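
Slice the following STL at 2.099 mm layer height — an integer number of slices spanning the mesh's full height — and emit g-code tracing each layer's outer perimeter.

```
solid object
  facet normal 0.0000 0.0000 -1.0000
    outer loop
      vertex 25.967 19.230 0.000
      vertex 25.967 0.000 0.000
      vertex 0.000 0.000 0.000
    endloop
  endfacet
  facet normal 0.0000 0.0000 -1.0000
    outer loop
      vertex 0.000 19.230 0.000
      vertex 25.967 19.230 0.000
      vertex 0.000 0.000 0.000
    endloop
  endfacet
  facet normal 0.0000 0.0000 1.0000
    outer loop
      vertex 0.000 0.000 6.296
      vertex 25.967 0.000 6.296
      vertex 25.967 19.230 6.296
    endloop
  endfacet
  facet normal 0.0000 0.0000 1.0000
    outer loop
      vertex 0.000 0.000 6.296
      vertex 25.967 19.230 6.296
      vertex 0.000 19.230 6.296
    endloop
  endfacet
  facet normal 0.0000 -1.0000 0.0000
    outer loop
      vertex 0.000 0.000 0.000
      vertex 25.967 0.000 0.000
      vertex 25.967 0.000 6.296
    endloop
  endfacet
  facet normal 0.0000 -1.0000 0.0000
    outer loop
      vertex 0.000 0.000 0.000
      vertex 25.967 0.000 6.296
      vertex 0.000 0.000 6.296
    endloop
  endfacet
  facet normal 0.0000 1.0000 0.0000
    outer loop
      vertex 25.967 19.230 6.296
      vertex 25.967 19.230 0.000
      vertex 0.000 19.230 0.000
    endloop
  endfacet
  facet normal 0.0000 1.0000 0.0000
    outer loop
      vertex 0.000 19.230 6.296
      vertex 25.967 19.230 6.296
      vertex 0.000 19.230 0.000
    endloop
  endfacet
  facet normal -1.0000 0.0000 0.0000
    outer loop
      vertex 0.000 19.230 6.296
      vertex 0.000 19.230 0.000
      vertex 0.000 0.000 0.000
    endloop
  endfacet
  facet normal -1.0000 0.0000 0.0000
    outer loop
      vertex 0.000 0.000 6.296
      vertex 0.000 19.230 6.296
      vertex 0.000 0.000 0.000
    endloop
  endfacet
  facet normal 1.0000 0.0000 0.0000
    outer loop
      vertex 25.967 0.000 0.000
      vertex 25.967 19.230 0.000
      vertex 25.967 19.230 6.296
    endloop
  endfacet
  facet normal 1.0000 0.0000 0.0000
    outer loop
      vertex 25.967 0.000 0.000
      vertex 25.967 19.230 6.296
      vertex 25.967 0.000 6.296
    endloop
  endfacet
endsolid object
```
; perimeter-only toolpath
G21 ; units = mm
G90 ; absolute positioning
G28 ; home
; layer 1
G0 Z2.099
G0 X0.000 Y0.000
G1 X25.967 Y0.000
G1 X25.967 Y19.230
G1 X0.000 Y19.230
G1 X0.000 Y0.000
; layer 2
G0 Z4.197
G0 X0.000 Y0.000
G1 X25.967 Y0.000
G1 X25.967 Y19.230
G1 X0.000 Y19.230
G1 X0.000 Y0.000
; layer 3
G0 Z6.296
G0 X0.000 Y0.000
G1 X25.967 Y0.000
G1 X25.967 Y19.230
G1 X0.000 Y19.230
G1 X0.000 Y0.000
M2 ; end

The solid is a rectangular box, roughly 26 × 19.2 mm footprint and 6.3 mm tall. Slicing at Δz = 2.099 mm — 3 equal slices spanning the solid's height, so layer i sits at z = i·h/3 — gives 3 non-empty perimeters. Each is a 4-segment closed polygon; G0 lifts to the layer z and rapids to the start vertex, then G1 traces the edges.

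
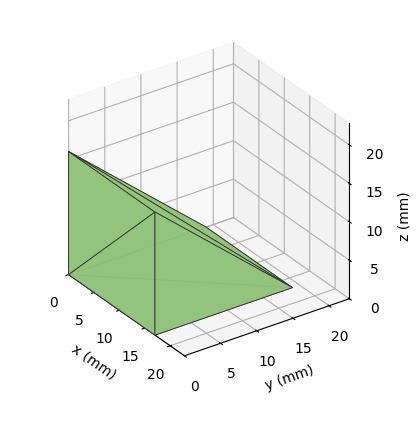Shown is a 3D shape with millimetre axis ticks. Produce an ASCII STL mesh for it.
Reading the render: the shape is a wedge (ramp): 17 × 19 mm base, rising to 16 mm along the y=0 edge and sloping linearly to z=0 at y=19 (dimensions read to the nearest mm from the axis ticks). For the STL, each face is triangulated and given an outward normal.

solid part
  facet normal 0.0000 0.0000 -1.0000
    outer loop
      vertex 17.0 19.0 0.0
      vertex 17.0 0.0 0.0
      vertex 0.0 0.0 0.0
    endloop
  endfacet
  facet normal 0.0000 0.0000 -1.0000
    outer loop
      vertex 0.0 19.0 0.0
      vertex 17.0 19.0 0.0
      vertex 0.0 0.0 0.0
    endloop
  endfacet
  facet normal 0.0000 -1.0000 0.0000
    outer loop
      vertex 0.0 0.0 0.0
      vertex 17.0 0.0 0.0
      vertex 17.0 0.0 16.0
    endloop
  endfacet
  facet normal 0.0000 -1.0000 0.0000
    outer loop
      vertex 0.0 0.0 0.0
      vertex 17.0 0.0 16.0
      vertex 0.0 0.0 16.0
    endloop
  endfacet
  facet normal 0.0000 0.6441 0.7649
    outer loop
      vertex 0.0 0.0 16.0
      vertex 17.0 0.0 16.0
      vertex 17.0 19.0 0.0
    endloop
  endfacet
  facet normal 0.0000 0.6441 0.7649
    outer loop
      vertex 0.0 0.0 16.0
      vertex 17.0 19.0 0.0
      vertex 0.0 19.0 0.0
    endloop
  endfacet
  facet normal -1.0000 0.0000 0.0000
    outer loop
      vertex 0.0 0.0 16.0
      vertex 0.0 19.0 0.0
      vertex 0.0 0.0 0.0
    endloop
  endfacet
  facet normal 1.0000 0.0000 0.0000
    outer loop
      vertex 17.0 0.0 0.0
      vertex 17.0 19.0 0.0
      vertex 17.0 0.0 16.0
    endloop
  endfacet
endsolid part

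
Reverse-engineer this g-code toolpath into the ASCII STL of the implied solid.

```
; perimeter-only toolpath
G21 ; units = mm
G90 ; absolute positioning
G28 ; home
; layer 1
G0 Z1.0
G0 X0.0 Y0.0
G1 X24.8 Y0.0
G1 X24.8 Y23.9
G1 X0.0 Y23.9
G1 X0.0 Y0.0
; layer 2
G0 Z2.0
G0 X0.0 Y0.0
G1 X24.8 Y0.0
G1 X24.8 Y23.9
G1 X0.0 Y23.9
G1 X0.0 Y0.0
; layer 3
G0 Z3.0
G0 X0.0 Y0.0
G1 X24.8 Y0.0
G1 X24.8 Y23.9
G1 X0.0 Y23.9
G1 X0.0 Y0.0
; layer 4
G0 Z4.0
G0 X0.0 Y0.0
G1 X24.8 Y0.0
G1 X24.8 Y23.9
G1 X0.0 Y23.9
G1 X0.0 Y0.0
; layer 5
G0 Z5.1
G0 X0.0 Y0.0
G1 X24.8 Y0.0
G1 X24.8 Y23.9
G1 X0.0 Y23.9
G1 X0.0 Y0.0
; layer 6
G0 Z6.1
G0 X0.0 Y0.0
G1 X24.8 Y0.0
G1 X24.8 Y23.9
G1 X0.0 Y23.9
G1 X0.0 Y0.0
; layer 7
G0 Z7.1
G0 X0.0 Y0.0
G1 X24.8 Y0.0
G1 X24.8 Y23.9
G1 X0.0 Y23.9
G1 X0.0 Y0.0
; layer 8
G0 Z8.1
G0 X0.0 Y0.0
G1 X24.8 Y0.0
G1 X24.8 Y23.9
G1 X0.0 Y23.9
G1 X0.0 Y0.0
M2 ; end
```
solid part
  facet normal 0.0000 0.0000 -1.0000
    outer loop
      vertex 24.8 23.9 0.0
      vertex 24.8 0.0 0.0
      vertex 0.0 0.0 0.0
    endloop
  endfacet
  facet normal 0.0000 0.0000 -1.0000
    outer loop
      vertex 0.0 23.9 0.0
      vertex 24.8 23.9 0.0
      vertex 0.0 0.0 0.0
    endloop
  endfacet
  facet normal 0.0000 0.0000 1.0000
    outer loop
      vertex 0.0 0.0 8.1
      vertex 24.8 0.0 8.1
      vertex 24.8 23.9 8.1
    endloop
  endfacet
  facet normal 0.0000 0.0000 1.0000
    outer loop
      vertex 0.0 0.0 8.1
      vertex 24.8 23.9 8.1
      vertex 0.0 23.9 8.1
    endloop
  endfacet
  facet normal 0.0000 -1.0000 0.0000
    outer loop
      vertex 0.0 0.0 0.0
      vertex 24.8 0.0 0.0
      vertex 24.8 0.0 8.1
    endloop
  endfacet
  facet normal 0.0000 -1.0000 0.0000
    outer loop
      vertex 0.0 0.0 0.0
      vertex 24.8 0.0 8.1
      vertex 0.0 0.0 8.1
    endloop
  endfacet
  facet normal 0.0000 1.0000 0.0000
    outer loop
      vertex 24.8 23.9 8.1
      vertex 24.8 23.9 0.0
      vertex 0.0 23.9 0.0
    endloop
  endfacet
  facet normal 0.0000 1.0000 0.0000
    outer loop
      vertex 0.0 23.9 8.1
      vertex 24.8 23.9 8.1
      vertex 0.0 23.9 0.0
    endloop
  endfacet
  facet normal -1.0000 0.0000 0.0000
    outer loop
      vertex 0.0 23.9 8.1
      vertex 0.0 23.9 0.0
      vertex 0.0 0.0 0.0
    endloop
  endfacet
  facet normal -1.0000 0.0000 0.0000
    outer loop
      vertex 0.0 0.0 8.1
      vertex 0.0 23.9 8.1
      vertex 0.0 0.0 0.0
    endloop
  endfacet
  facet normal 1.0000 0.0000 0.0000
    outer loop
      vertex 24.8 0.0 0.0
      vertex 24.8 23.9 0.0
      vertex 24.8 23.9 8.1
    endloop
  endfacet
  facet normal 1.0000 0.0000 0.0000
    outer loop
      vertex 24.8 0.0 0.0
      vertex 24.8 23.9 8.1
      vertex 24.8 0.0 8.1
    endloop
  endfacet
endsolid part

The G0 Z moves step by Δz≈1.0 mm. Every layer's G1 loop is the same polygon, so the solid is a straight extrusion of it from z=0 to z≈8.1. Closing with flat bottom and top caps and triangulating gives 12 facets — a rectangular box, roughly 24.8 × 23.9 mm footprint and 8.1 mm tall.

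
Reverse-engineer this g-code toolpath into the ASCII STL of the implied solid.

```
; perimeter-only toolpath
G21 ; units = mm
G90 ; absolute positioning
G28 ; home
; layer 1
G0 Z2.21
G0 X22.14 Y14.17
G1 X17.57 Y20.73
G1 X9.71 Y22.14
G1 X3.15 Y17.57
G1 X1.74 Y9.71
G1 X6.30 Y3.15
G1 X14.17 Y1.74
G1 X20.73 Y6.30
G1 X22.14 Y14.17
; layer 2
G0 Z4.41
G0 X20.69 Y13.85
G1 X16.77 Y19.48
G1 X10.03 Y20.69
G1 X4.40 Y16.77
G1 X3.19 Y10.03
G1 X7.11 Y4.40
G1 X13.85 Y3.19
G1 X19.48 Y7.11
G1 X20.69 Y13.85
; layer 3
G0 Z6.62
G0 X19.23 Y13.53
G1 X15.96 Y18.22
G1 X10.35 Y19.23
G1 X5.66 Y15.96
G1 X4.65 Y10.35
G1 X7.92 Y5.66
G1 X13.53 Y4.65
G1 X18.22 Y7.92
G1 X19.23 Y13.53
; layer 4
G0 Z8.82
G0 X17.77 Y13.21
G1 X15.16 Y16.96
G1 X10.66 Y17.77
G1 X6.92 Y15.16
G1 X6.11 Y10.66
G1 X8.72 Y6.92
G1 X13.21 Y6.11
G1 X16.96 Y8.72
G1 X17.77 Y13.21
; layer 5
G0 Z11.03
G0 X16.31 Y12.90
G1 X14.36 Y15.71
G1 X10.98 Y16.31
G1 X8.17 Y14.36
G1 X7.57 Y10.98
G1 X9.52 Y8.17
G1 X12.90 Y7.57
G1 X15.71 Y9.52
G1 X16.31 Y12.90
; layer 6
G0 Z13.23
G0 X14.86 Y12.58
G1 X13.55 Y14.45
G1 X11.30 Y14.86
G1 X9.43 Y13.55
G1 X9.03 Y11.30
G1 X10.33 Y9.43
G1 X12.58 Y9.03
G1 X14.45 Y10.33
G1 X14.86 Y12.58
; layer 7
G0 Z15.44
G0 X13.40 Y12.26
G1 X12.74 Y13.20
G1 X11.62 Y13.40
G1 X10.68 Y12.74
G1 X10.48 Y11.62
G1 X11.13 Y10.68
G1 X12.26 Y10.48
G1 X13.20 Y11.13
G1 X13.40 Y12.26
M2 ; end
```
solid part
  facet normal 0.0000 0.0000 -1.0000
    outer loop
      vertex 9.39 23.60 0.00
      vertex 18.38 21.99 0.00
      vertex 23.60 14.49 0.00
    endloop
  endfacet
  facet normal 0.0000 0.0000 -1.0000
    outer loop
      vertex 1.89 18.38 0.00
      vertex 9.39 23.60 0.00
      vertex 23.60 14.49 0.00
    endloop
  endfacet
  facet normal 0.0000 0.0000 -1.0000
    outer loop
      vertex 0.28 9.39 0.00
      vertex 1.89 18.38 0.00
      vertex 23.60 14.49 0.00
    endloop
  endfacet
  facet normal 0.0000 0.0000 -1.0000
    outer loop
      vertex 5.50 1.89 0.00
      vertex 0.28 9.39 0.00
      vertex 23.60 14.49 0.00
    endloop
  endfacet
  facet normal 0.0000 0.0000 -1.0000
    outer loop
      vertex 14.49 0.28 0.00
      vertex 5.50 1.89 0.00
      vertex 23.60 14.49 0.00
    endloop
  endfacet
  facet normal 0.0000 0.0000 -1.0000
    outer loop
      vertex 21.99 5.50 0.00
      vertex 14.49 0.28 0.00
      vertex 23.60 14.49 0.00
    endloop
  endfacet
  facet normal 0.6960 0.4844 0.5301
    outer loop
      vertex 23.60 14.49 0.00
      vertex 18.38 21.99 0.00
      vertex 11.94 11.94 17.64
    endloop
  endfacet
  facet normal 0.1495 0.8347 0.5301
    outer loop
      vertex 18.38 21.99 0.00
      vertex 9.39 23.60 0.00
      vertex 11.94 11.94 17.64
    endloop
  endfacet
  facet normal -0.4844 0.6960 0.5301
    outer loop
      vertex 9.39 23.60 0.00
      vertex 1.89 18.38 0.00
      vertex 11.94 11.94 17.64
    endloop
  endfacet
  facet normal -0.8347 0.1495 0.5301
    outer loop
      vertex 1.89 18.38 0.00
      vertex 0.28 9.39 0.00
      vertex 11.94 11.94 17.64
    endloop
  endfacet
  facet normal -0.6960 -0.4844 0.5301
    outer loop
      vertex 0.28 9.39 0.00
      vertex 5.50 1.89 0.00
      vertex 11.94 11.94 17.64
    endloop
  endfacet
  facet normal -0.1495 -0.8347 0.5301
    outer loop
      vertex 5.50 1.89 0.00
      vertex 14.49 0.28 0.00
      vertex 11.94 11.94 17.64
    endloop
  endfacet
  facet normal 0.4844 -0.6960 0.5301
    outer loop
      vertex 14.49 0.28 0.00
      vertex 21.99 5.50 0.00
      vertex 11.94 11.94 17.64
    endloop
  endfacet
  facet normal 0.8347 -0.1495 0.5301
    outer loop
      vertex 21.99 5.50 0.00
      vertex 23.60 14.49 0.00
      vertex 11.94 11.94 17.64
    endloop
  endfacet
endsolid part

The G0 Z moves step by Δz≈2.21 mm. The G1 loops shrink linearly with z, so the solid tapers from its base footprint up to z≈17.6. Closing with a flat bottom cap and the tapered top and triangulating gives 14 facets — a regular 8-sided pyramid, base circumscribed radius ≈ 11.9 mm, apex at z ≈ 17.6 mm.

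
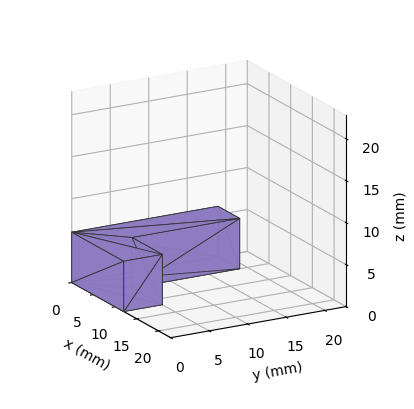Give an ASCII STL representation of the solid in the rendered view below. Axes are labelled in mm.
Reading the render: the shape is an L-shaped prism: outer 12 × 19 mm, arm thicknesses ≈ 5 mm (horizontal) and 5 mm (vertical), extruded 6 mm in z (dimensions read to the nearest mm from the axis ticks). For the STL, each face is triangulated and given an outward normal.

solid part
  facet normal 0.0000 0.0000 -1.0000
    outer loop
      vertex 12.0 5.0 0.0
      vertex 12.0 0.0 0.0
      vertex 0.0 0.0 0.0
    endloop
  endfacet
  facet normal 0.0000 0.0000 -1.0000
    outer loop
      vertex 5.0 5.0 0.0
      vertex 12.0 5.0 0.0
      vertex 0.0 0.0 0.0
    endloop
  endfacet
  facet normal 0.0000 0.0000 -1.0000
    outer loop
      vertex 5.0 19.0 0.0
      vertex 5.0 5.0 0.0
      vertex 0.0 0.0 0.0
    endloop
  endfacet
  facet normal 0.0000 0.0000 -1.0000
    outer loop
      vertex 0.0 19.0 0.0
      vertex 5.0 19.0 0.0
      vertex 0.0 0.0 0.0
    endloop
  endfacet
  facet normal 0.0000 0.0000 1.0000
    outer loop
      vertex 0.0 0.0 6.0
      vertex 12.0 0.0 6.0
      vertex 12.0 5.0 6.0
    endloop
  endfacet
  facet normal 0.0000 0.0000 1.0000
    outer loop
      vertex 0.0 0.0 6.0
      vertex 12.0 5.0 6.0
      vertex 5.0 5.0 6.0
    endloop
  endfacet
  facet normal 0.0000 0.0000 1.0000
    outer loop
      vertex 0.0 0.0 6.0
      vertex 5.0 5.0 6.0
      vertex 5.0 19.0 6.0
    endloop
  endfacet
  facet normal 0.0000 0.0000 1.0000
    outer loop
      vertex 0.0 0.0 6.0
      vertex 5.0 19.0 6.0
      vertex 0.0 19.0 6.0
    endloop
  endfacet
  facet normal 0.0000 -1.0000 0.0000
    outer loop
      vertex 0.0 0.0 0.0
      vertex 12.0 0.0 0.0
      vertex 12.0 0.0 6.0
    endloop
  endfacet
  facet normal 0.0000 -1.0000 0.0000
    outer loop
      vertex 0.0 0.0 0.0
      vertex 12.0 0.0 6.0
      vertex 0.0 0.0 6.0
    endloop
  endfacet
  facet normal 1.0000 0.0000 0.0000
    outer loop
      vertex 12.0 0.0 0.0
      vertex 12.0 5.0 0.0
      vertex 12.0 5.0 6.0
    endloop
  endfacet
  facet normal 1.0000 0.0000 0.0000
    outer loop
      vertex 12.0 0.0 0.0
      vertex 12.0 5.0 6.0
      vertex 12.0 0.0 6.0
    endloop
  endfacet
  facet normal 0.0000 1.0000 0.0000
    outer loop
      vertex 12.0 5.0 0.0
      vertex 5.0 5.0 0.0
      vertex 5.0 5.0 6.0
    endloop
  endfacet
  facet normal 0.0000 1.0000 0.0000
    outer loop
      vertex 12.0 5.0 0.0
      vertex 5.0 5.0 6.0
      vertex 12.0 5.0 6.0
    endloop
  endfacet
  facet normal 1.0000 0.0000 0.0000
    outer loop
      vertex 5.0 5.0 0.0
      vertex 5.0 19.0 0.0
      vertex 5.0 19.0 6.0
    endloop
  endfacet
  facet normal 1.0000 0.0000 0.0000
    outer loop
      vertex 5.0 5.0 0.0
      vertex 5.0 19.0 6.0
      vertex 5.0 5.0 6.0
    endloop
  endfacet
  facet normal 0.0000 1.0000 0.0000
    outer loop
      vertex 5.0 19.0 0.0
      vertex 0.0 19.0 0.0
      vertex 0.0 19.0 6.0
    endloop
  endfacet
  facet normal 0.0000 1.0000 0.0000
    outer loop
      vertex 5.0 19.0 0.0
      vertex 0.0 19.0 6.0
      vertex 5.0 19.0 6.0
    endloop
  endfacet
  facet normal -1.0000 0.0000 0.0000
    outer loop
      vertex 0.0 19.0 0.0
      vertex 0.0 0.0 0.0
      vertex 0.0 0.0 6.0
    endloop
  endfacet
  facet normal -1.0000 0.0000 0.0000
    outer loop
      vertex 0.0 19.0 0.0
      vertex 0.0 0.0 6.0
      vertex 0.0 19.0 6.0
    endloop
  endfacet
endsolid part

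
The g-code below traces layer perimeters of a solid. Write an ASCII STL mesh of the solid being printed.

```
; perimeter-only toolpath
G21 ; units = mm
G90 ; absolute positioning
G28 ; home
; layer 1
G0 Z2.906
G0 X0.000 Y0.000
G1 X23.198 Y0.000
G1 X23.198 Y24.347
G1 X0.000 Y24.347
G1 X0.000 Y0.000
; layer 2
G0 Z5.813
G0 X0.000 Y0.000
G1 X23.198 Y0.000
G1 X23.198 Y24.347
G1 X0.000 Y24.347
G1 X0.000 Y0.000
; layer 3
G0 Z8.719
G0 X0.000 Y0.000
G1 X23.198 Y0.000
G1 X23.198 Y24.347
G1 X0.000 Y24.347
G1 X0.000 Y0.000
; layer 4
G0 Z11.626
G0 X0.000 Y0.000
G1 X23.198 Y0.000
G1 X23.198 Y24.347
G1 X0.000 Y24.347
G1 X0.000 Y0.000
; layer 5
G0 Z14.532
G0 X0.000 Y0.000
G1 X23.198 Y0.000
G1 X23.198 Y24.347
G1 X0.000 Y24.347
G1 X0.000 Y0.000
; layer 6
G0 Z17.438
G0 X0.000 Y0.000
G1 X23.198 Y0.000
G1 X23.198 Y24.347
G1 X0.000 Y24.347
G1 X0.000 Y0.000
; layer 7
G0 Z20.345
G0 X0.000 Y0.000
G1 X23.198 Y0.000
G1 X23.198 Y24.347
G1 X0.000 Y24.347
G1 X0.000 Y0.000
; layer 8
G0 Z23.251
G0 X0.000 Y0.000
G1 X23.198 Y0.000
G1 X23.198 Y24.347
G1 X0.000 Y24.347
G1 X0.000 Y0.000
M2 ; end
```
solid part
  facet normal 0.0000 0.0000 -1.0000
    outer loop
      vertex 23.198 24.347 0.000
      vertex 23.198 0.000 0.000
      vertex 0.000 0.000 0.000
    endloop
  endfacet
  facet normal 0.0000 0.0000 -1.0000
    outer loop
      vertex 0.000 24.347 0.000
      vertex 23.198 24.347 0.000
      vertex 0.000 0.000 0.000
    endloop
  endfacet
  facet normal 0.0000 0.0000 1.0000
    outer loop
      vertex 0.000 0.000 23.251
      vertex 23.198 0.000 23.251
      vertex 23.198 24.347 23.251
    endloop
  endfacet
  facet normal 0.0000 0.0000 1.0000
    outer loop
      vertex 0.000 0.000 23.251
      vertex 23.198 24.347 23.251
      vertex 0.000 24.347 23.251
    endloop
  endfacet
  facet normal 0.0000 -1.0000 0.0000
    outer loop
      vertex 0.000 0.000 0.000
      vertex 23.198 0.000 0.000
      vertex 23.198 0.000 23.251
    endloop
  endfacet
  facet normal 0.0000 -1.0000 0.0000
    outer loop
      vertex 0.000 0.000 0.000
      vertex 23.198 0.000 23.251
      vertex 0.000 0.000 23.251
    endloop
  endfacet
  facet normal 0.0000 1.0000 0.0000
    outer loop
      vertex 23.198 24.347 23.251
      vertex 23.198 24.347 0.000
      vertex 0.000 24.347 0.000
    endloop
  endfacet
  facet normal 0.0000 1.0000 0.0000
    outer loop
      vertex 0.000 24.347 23.251
      vertex 23.198 24.347 23.251
      vertex 0.000 24.347 0.000
    endloop
  endfacet
  facet normal -1.0000 0.0000 0.0000
    outer loop
      vertex 0.000 24.347 23.251
      vertex 0.000 24.347 0.000
      vertex 0.000 0.000 0.000
    endloop
  endfacet
  facet normal -1.0000 0.0000 0.0000
    outer loop
      vertex 0.000 0.000 23.251
      vertex 0.000 24.347 23.251
      vertex 0.000 0.000 0.000
    endloop
  endfacet
  facet normal 1.0000 0.0000 0.0000
    outer loop
      vertex 23.198 0.000 0.000
      vertex 23.198 24.347 0.000
      vertex 23.198 24.347 23.251
    endloop
  endfacet
  facet normal 1.0000 0.0000 0.0000
    outer loop
      vertex 23.198 0.000 0.000
      vertex 23.198 24.347 23.251
      vertex 23.198 0.000 23.251
    endloop
  endfacet
endsolid part

The G0 Z moves step by Δz≈2.906 mm. Every layer's G1 loop is the same polygon, so the solid is a straight extrusion of it from z=0 to z≈23.3. Closing with flat bottom and top caps and triangulating gives 12 facets — a rectangular box, roughly 23.2 × 24.3 mm footprint and 23.3 mm tall.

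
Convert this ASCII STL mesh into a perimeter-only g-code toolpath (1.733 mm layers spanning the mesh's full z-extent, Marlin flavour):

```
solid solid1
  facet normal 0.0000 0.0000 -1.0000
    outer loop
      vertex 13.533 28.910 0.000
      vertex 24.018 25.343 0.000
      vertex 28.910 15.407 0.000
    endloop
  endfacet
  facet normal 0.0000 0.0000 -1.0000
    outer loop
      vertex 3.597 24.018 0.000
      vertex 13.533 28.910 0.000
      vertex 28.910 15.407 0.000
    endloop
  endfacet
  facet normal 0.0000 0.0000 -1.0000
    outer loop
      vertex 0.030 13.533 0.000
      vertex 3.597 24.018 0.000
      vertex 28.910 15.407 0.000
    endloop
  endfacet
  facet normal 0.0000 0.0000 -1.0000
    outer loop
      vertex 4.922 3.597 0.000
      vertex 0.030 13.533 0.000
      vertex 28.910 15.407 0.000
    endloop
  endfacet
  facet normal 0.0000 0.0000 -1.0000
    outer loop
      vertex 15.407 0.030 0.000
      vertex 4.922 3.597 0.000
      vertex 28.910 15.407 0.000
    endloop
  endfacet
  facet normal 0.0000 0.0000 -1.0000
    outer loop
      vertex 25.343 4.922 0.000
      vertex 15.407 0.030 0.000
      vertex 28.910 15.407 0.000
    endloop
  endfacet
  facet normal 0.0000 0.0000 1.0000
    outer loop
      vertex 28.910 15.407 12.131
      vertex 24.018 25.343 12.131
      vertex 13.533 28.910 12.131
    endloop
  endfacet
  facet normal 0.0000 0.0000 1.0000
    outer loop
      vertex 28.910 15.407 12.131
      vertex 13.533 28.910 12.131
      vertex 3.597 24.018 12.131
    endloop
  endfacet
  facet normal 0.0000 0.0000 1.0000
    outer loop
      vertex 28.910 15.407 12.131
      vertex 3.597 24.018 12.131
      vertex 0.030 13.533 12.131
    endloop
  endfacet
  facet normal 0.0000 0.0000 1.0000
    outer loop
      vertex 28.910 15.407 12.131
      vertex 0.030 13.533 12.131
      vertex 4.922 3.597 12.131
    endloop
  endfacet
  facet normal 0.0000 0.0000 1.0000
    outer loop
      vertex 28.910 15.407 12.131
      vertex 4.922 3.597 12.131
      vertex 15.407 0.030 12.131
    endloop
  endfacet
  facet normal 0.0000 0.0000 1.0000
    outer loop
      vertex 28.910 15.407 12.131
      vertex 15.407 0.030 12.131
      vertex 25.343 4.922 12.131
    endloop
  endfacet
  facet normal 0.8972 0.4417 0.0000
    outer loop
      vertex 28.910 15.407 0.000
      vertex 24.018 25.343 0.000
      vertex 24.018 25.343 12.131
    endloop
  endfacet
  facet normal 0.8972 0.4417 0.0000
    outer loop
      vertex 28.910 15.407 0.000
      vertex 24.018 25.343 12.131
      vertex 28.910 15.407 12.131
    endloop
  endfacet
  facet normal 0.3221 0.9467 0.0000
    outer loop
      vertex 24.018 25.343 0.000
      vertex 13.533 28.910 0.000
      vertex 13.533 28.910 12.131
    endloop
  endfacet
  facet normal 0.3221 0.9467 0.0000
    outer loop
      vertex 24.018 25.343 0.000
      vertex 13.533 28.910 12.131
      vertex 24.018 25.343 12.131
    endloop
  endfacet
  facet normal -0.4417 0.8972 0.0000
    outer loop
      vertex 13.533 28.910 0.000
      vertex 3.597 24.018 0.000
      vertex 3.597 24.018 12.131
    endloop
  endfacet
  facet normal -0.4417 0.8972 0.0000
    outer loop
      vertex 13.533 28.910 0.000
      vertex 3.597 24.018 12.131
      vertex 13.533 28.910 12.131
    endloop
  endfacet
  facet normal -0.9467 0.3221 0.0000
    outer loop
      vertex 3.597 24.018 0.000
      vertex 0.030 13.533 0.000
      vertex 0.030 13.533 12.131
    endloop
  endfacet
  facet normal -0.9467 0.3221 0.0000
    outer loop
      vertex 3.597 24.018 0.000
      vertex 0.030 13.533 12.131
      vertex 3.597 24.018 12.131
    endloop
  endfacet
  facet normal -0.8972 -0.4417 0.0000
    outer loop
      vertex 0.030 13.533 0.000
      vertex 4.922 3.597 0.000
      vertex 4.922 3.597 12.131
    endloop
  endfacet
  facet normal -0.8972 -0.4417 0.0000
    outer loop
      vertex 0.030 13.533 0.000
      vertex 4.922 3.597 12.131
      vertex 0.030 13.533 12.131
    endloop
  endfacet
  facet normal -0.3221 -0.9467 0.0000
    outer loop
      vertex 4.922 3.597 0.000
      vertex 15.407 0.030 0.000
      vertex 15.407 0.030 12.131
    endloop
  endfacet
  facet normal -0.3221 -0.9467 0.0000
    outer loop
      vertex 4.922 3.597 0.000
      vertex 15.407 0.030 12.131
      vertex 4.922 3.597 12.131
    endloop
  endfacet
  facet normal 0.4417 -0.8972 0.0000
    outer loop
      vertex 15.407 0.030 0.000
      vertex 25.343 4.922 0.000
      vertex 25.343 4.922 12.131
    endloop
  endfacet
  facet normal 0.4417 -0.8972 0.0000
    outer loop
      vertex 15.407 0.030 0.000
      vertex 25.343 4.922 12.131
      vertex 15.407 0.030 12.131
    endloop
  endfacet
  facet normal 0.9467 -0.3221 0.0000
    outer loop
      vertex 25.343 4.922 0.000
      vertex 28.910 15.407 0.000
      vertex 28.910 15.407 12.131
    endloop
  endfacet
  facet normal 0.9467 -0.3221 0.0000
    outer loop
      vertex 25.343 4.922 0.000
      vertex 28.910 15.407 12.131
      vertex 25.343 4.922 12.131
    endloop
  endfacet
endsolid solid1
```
; perimeter-only toolpath
G21 ; units = mm
G90 ; absolute positioning
G28 ; home
; layer 1
G0 Z1.733
G0 X28.910 Y15.407
G1 X24.018 Y25.343
G1 X13.533 Y28.910
G1 X3.597 Y24.018
G1 X0.030 Y13.533
G1 X4.922 Y3.597
G1 X15.407 Y0.030
G1 X25.343 Y4.922
G1 X28.910 Y15.407
; layer 2
G0 Z3.466
G0 X28.910 Y15.407
G1 X24.018 Y25.343
G1 X13.533 Y28.910
G1 X3.597 Y24.018
G1 X0.030 Y13.533
G1 X4.922 Y3.597
G1 X15.407 Y0.030
G1 X25.343 Y4.922
G1 X28.910 Y15.407
; layer 3
G0 Z5.199
G0 X28.910 Y15.407
G1 X24.018 Y25.343
G1 X13.533 Y28.910
G1 X3.597 Y24.018
G1 X0.030 Y13.533
G1 X4.922 Y3.597
G1 X15.407 Y0.030
G1 X25.343 Y4.922
G1 X28.910 Y15.407
; layer 4
G0 Z6.932
G0 X28.910 Y15.407
G1 X24.018 Y25.343
G1 X13.533 Y28.910
G1 X3.597 Y24.018
G1 X0.030 Y13.533
G1 X4.922 Y3.597
G1 X15.407 Y0.030
G1 X25.343 Y4.922
G1 X28.910 Y15.407
; layer 5
G0 Z8.665
G0 X28.910 Y15.407
G1 X24.018 Y25.343
G1 X13.533 Y28.910
G1 X3.597 Y24.018
G1 X0.030 Y13.533
G1 X4.922 Y3.597
G1 X15.407 Y0.030
G1 X25.343 Y4.922
G1 X28.910 Y15.407
; layer 6
G0 Z10.398
G0 X28.910 Y15.407
G1 X24.018 Y25.343
G1 X13.533 Y28.910
G1 X3.597 Y24.018
G1 X0.030 Y13.533
G1 X4.922 Y3.597
G1 X15.407 Y0.030
G1 X25.343 Y4.922
G1 X28.910 Y15.407
; layer 7
G0 Z12.131
G0 X28.910 Y15.407
G1 X24.018 Y25.343
G1 X13.533 Y28.910
G1 X3.597 Y24.018
G1 X0.030 Y13.533
G1 X4.922 Y3.597
G1 X15.407 Y0.030
G1 X25.343 Y4.922
G1 X28.910 Y15.407
M2 ; end

The solid is a regular 8-sided prism (a cylinder approximated with 8 flat sides), circumscribed radius ≈ 14.5 mm, height ≈ 12.1 mm. Slicing at Δz = 1.733 mm — 7 equal slices spanning the solid's height, so layer i sits at z = i·h/7 — gives 7 non-empty perimeters. Each is a 8-segment closed polygon; G0 lifts to the layer z and rapids to the start vertex, then G1 traces the edges.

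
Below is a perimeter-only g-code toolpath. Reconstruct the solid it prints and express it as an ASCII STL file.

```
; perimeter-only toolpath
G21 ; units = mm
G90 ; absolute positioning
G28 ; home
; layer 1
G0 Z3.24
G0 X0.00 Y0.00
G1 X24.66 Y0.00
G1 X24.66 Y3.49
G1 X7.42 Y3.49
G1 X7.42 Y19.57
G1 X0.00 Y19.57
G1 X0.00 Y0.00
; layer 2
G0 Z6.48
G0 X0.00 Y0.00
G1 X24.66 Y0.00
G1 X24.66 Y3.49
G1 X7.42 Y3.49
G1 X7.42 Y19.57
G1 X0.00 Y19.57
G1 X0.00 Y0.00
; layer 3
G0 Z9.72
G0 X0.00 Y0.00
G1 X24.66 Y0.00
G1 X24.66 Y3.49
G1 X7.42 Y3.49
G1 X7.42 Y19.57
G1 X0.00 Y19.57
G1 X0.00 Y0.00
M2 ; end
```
solid part
  facet normal 0.0000 0.0000 -1.0000
    outer loop
      vertex 24.66 3.49 0.00
      vertex 24.66 0.00 0.00
      vertex 0.00 0.00 0.00
    endloop
  endfacet
  facet normal 0.0000 0.0000 -1.0000
    outer loop
      vertex 7.42 3.49 0.00
      vertex 24.66 3.49 0.00
      vertex 0.00 0.00 0.00
    endloop
  endfacet
  facet normal 0.0000 0.0000 -1.0000
    outer loop
      vertex 7.42 19.57 0.00
      vertex 7.42 3.49 0.00
      vertex 0.00 0.00 0.00
    endloop
  endfacet
  facet normal 0.0000 0.0000 -1.0000
    outer loop
      vertex 0.00 19.57 0.00
      vertex 7.42 19.57 0.00
      vertex 0.00 0.00 0.00
    endloop
  endfacet
  facet normal 0.0000 0.0000 1.0000
    outer loop
      vertex 0.00 0.00 9.72
      vertex 24.66 0.00 9.72
      vertex 24.66 3.49 9.72
    endloop
  endfacet
  facet normal 0.0000 0.0000 1.0000
    outer loop
      vertex 0.00 0.00 9.72
      vertex 24.66 3.49 9.72
      vertex 7.42 3.49 9.72
    endloop
  endfacet
  facet normal 0.0000 0.0000 1.0000
    outer loop
      vertex 0.00 0.00 9.72
      vertex 7.42 3.49 9.72
      vertex 7.42 19.57 9.72
    endloop
  endfacet
  facet normal 0.0000 0.0000 1.0000
    outer loop
      vertex 0.00 0.00 9.72
      vertex 7.42 19.57 9.72
      vertex 0.00 19.57 9.72
    endloop
  endfacet
  facet normal 0.0000 -1.0000 0.0000
    outer loop
      vertex 0.00 0.00 0.00
      vertex 24.66 0.00 0.00
      vertex 24.66 0.00 9.72
    endloop
  endfacet
  facet normal 0.0000 -1.0000 0.0000
    outer loop
      vertex 0.00 0.00 0.00
      vertex 24.66 0.00 9.72
      vertex 0.00 0.00 9.72
    endloop
  endfacet
  facet normal 1.0000 0.0000 0.0000
    outer loop
      vertex 24.66 0.00 0.00
      vertex 24.66 3.49 0.00
      vertex 24.66 3.49 9.72
    endloop
  endfacet
  facet normal 1.0000 0.0000 0.0000
    outer loop
      vertex 24.66 0.00 0.00
      vertex 24.66 3.49 9.72
      vertex 24.66 0.00 9.72
    endloop
  endfacet
  facet normal 0.0000 1.0000 0.0000
    outer loop
      vertex 24.66 3.49 0.00
      vertex 7.42 3.49 0.00
      vertex 7.42 3.49 9.72
    endloop
  endfacet
  facet normal 0.0000 1.0000 0.0000
    outer loop
      vertex 24.66 3.49 0.00
      vertex 7.42 3.49 9.72
      vertex 24.66 3.49 9.72
    endloop
  endfacet
  facet normal 1.0000 0.0000 0.0000
    outer loop
      vertex 7.42 3.49 0.00
      vertex 7.42 19.57 0.00
      vertex 7.42 19.57 9.72
    endloop
  endfacet
  facet normal 1.0000 0.0000 0.0000
    outer loop
      vertex 7.42 3.49 0.00
      vertex 7.42 19.57 9.72
      vertex 7.42 3.49 9.72
    endloop
  endfacet
  facet normal 0.0000 1.0000 0.0000
    outer loop
      vertex 7.42 19.57 0.00
      vertex 0.00 19.57 0.00
      vertex 0.00 19.57 9.72
    endloop
  endfacet
  facet normal 0.0000 1.0000 0.0000
    outer loop
      vertex 7.42 19.57 0.00
      vertex 0.00 19.57 9.72
      vertex 7.42 19.57 9.72
    endloop
  endfacet
  facet normal -1.0000 0.0000 0.0000
    outer loop
      vertex 0.00 19.57 0.00
      vertex 0.00 0.00 0.00
      vertex 0.00 0.00 9.72
    endloop
  endfacet
  facet normal -1.0000 0.0000 0.0000
    outer loop
      vertex 0.00 19.57 0.00
      vertex 0.00 0.00 9.72
      vertex 0.00 19.57 9.72
    endloop
  endfacet
endsolid part

The G0 Z moves step by Δz≈3.24 mm. Every layer's G1 loop is the same polygon, so the solid is a straight extrusion of it from z=0 to z≈9.72. Closing with flat bottom and top caps and triangulating gives 20 facets — an L-shaped prism: outer 24.7 × 19.6 mm, arm thicknesses ≈ 3.49 mm (horizontal) and 7.42 mm (vertical), extruded 9.72 mm in z.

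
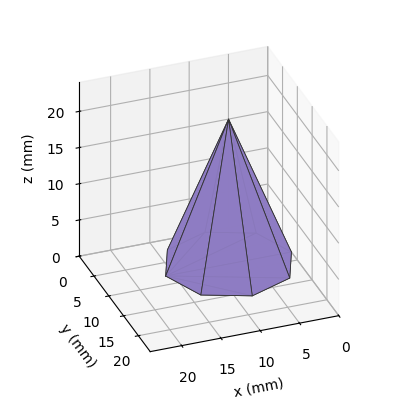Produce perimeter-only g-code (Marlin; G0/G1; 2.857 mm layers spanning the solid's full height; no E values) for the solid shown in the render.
Reading the render: the shape is a regular 8-sided pyramid, base circumscribed radius ≈ 8 mm, apex at z ≈ 20 mm (dimensions read to the nearest mm from the axis ticks). For the g-code, the solid's height is divided into equal slices at the stated Δz and each level perimeter traced with G1 moves after a G0 lift.

; perimeter-only toolpath
G21 ; units = mm
G90 ; absolute positioning
G28 ; home
; layer 1
G0 Z2.857
G0 X14.857 Y8.000
G1 X12.849 Y12.849
G1 X8.000 Y14.857
G1 X3.151 Y12.849
G1 X1.143 Y8.000
G1 X3.151 Y3.151
G1 X8.000 Y1.143
G1 X12.849 Y3.151
G1 X14.857 Y8.000
; layer 2
G0 Z5.714
G0 X13.714 Y8.000
G1 X12.041 Y12.041
G1 X8.000 Y13.714
G1 X3.959 Y12.041
G1 X2.286 Y8.000
G1 X3.959 Y3.959
G1 X8.000 Y2.286
G1 X12.041 Y3.959
G1 X13.714 Y8.000
; layer 3
G0 Z8.571
G0 X12.571 Y8.000
G1 X11.233 Y11.233
G1 X8.000 Y12.571
G1 X4.767 Y11.233
G1 X3.429 Y8.000
G1 X4.767 Y4.767
G1 X8.000 Y3.429
G1 X11.233 Y4.767
G1 X12.571 Y8.000
; layer 4
G0 Z11.429
G0 X11.429 Y8.000
G1 X10.424 Y10.424
G1 X8.000 Y11.429
G1 X5.576 Y10.424
G1 X4.571 Y8.000
G1 X5.576 Y5.576
G1 X8.000 Y4.571
G1 X10.424 Y5.576
G1 X11.429 Y8.000
; layer 5
G0 Z14.286
G0 X10.286 Y8.000
G1 X9.616 Y9.616
G1 X8.000 Y10.286
G1 X6.384 Y9.616
G1 X5.714 Y8.000
G1 X6.384 Y6.384
G1 X8.000 Y5.714
G1 X9.616 Y6.384
G1 X10.286 Y8.000
; layer 6
G0 Z17.143
G0 X9.143 Y8.000
G1 X8.808 Y8.808
G1 X8.000 Y9.143
G1 X7.192 Y8.808
G1 X6.857 Y8.000
G1 X7.192 Y7.192
G1 X8.000 Y6.857
G1 X8.808 Y7.192
G1 X9.143 Y8.000
M2 ; end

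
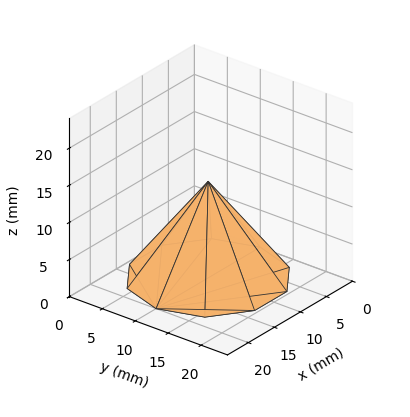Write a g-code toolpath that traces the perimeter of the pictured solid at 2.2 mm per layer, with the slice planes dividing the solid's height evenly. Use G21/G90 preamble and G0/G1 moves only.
Reading the render: the shape is a regular 10-sided pyramid, base circumscribed radius ≈ 10 mm, apex at z ≈ 13 mm (dimensions read to the nearest mm from the axis ticks). For the g-code, the solid's height is divided into equal slices at the stated Δz and each level perimeter traced with G1 moves after a G0 lift.

; perimeter-only toolpath
G21 ; units = mm
G90 ; absolute positioning
G28 ; home
; layer 1
G0 Z2.2
G0 X18.3 Y10.0
G1 X16.8 Y14.9
G1 X12.6 Y17.9
G1 X7.4 Y17.9
G1 X3.2 Y14.9
G1 X1.7 Y10.0
G1 X3.2 Y5.1
G1 X7.4 Y2.1
G1 X12.6 Y2.1
G1 X16.8 Y5.1
G1 X18.3 Y10.0
; layer 2
G0 Z4.3
G0 X16.7 Y10.0
G1 X15.4 Y13.9
G1 X12.1 Y16.3
G1 X7.9 Y16.3
G1 X4.6 Y13.9
G1 X3.3 Y10.0
G1 X4.6 Y6.1
G1 X7.9 Y3.7
G1 X12.1 Y3.7
G1 X15.4 Y6.1
G1 X16.7 Y10.0
; layer 3
G0 Z6.5
G0 X15.0 Y10.0
G1 X14.1 Y12.9
G1 X11.6 Y14.8
G1 X8.4 Y14.8
G1 X6.0 Y12.9
G1 X5.0 Y10.0
G1 X6.0 Y7.0
G1 X8.4 Y5.2
G1 X11.6 Y5.2
G1 X14.1 Y7.0
G1 X15.0 Y10.0
; layer 4
G0 Z8.7
G0 X13.3 Y10.0
G1 X12.7 Y12.0
G1 X11.0 Y13.2
G1 X9.0 Y13.2
G1 X7.3 Y12.0
G1 X6.7 Y10.0
G1 X7.3 Y8.0
G1 X9.0 Y6.8
G1 X11.0 Y6.8
G1 X12.7 Y8.0
G1 X13.3 Y10.0
; layer 5
G0 Z10.8
G0 X11.7 Y10.0
G1 X11.4 Y11.0
G1 X10.5 Y11.6
G1 X9.5 Y11.6
G1 X8.6 Y11.0
G1 X8.3 Y10.0
G1 X8.6 Y9.0
G1 X9.5 Y8.4
G1 X10.5 Y8.4
G1 X11.4 Y9.0
G1 X11.7 Y10.0
M2 ; end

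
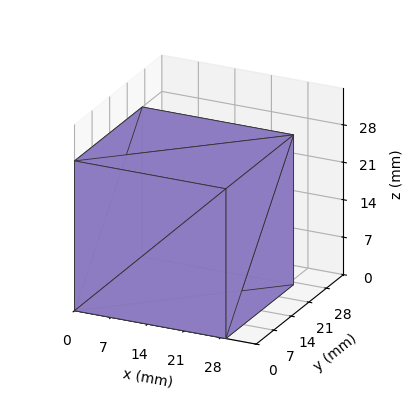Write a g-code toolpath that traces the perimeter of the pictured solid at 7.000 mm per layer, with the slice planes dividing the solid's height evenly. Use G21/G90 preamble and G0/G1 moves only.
Reading the render: the shape is a rectangular box, roughly 29 × 27 mm footprint and 28 mm tall (dimensions read to the nearest mm from the axis ticks). For the g-code, the solid's height is divided into equal slices at the stated Δz and each level perimeter traced with G1 moves after a G0 lift.

; perimeter-only toolpath
G21 ; units = mm
G90 ; absolute positioning
G28 ; home
; layer 1
G0 Z7.000
G0 X0.000 Y0.000
G1 X29.000 Y0.000
G1 X29.000 Y27.000
G1 X0.000 Y27.000
G1 X0.000 Y0.000
; layer 2
G0 Z14.000
G0 X0.000 Y0.000
G1 X29.000 Y0.000
G1 X29.000 Y27.000
G1 X0.000 Y27.000
G1 X0.000 Y0.000
; layer 3
G0 Z21.000
G0 X0.000 Y0.000
G1 X29.000 Y0.000
G1 X29.000 Y27.000
G1 X0.000 Y27.000
G1 X0.000 Y0.000
; layer 4
G0 Z28.000
G0 X0.000 Y0.000
G1 X29.000 Y0.000
G1 X29.000 Y27.000
G1 X0.000 Y27.000
G1 X0.000 Y0.000
M2 ; end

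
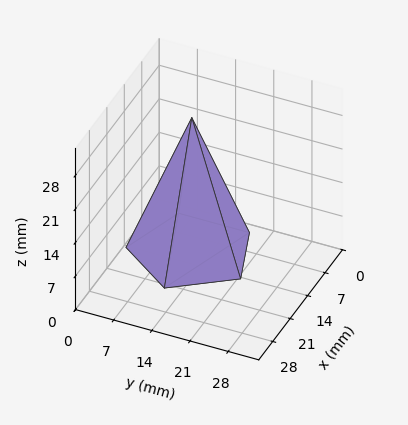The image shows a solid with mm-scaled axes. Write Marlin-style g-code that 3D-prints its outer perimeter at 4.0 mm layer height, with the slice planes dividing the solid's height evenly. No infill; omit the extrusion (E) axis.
Reading the render: the shape is a regular 5-sided pyramid, base circumscribed radius ≈ 11 mm, apex at z ≈ 28 mm (dimensions read to the nearest mm from the axis ticks). For the g-code, the solid's height is divided into equal slices at the stated Δz and each level perimeter traced with G1 moves after a G0 lift.

; perimeter-only toolpath
G21 ; units = mm
G90 ; absolute positioning
G28 ; home
; layer 1
G0 Z4.0
G0 X20.4 Y11.0
G1 X13.9 Y20.0
G1 X3.4 Y16.6
G1 X3.4 Y5.4
G1 X13.9 Y2.0
G1 X20.4 Y11.0
; layer 2
G0 Z8.0
G0 X18.9 Y11.0
G1 X13.4 Y18.5
G1 X4.6 Y15.6
G1 X4.6 Y6.4
G1 X13.4 Y3.5
G1 X18.9 Y11.0
; layer 3
G0 Z12.0
G0 X17.3 Y11.0
G1 X12.9 Y17.0
G1 X5.9 Y14.7
G1 X5.9 Y7.3
G1 X12.9 Y5.0
G1 X17.3 Y11.0
; layer 4
G0 Z16.0
G0 X15.7 Y11.0
G1 X12.5 Y15.5
G1 X7.2 Y13.8
G1 X7.2 Y8.2
G1 X12.5 Y6.5
G1 X15.7 Y11.0
; layer 5
G0 Z20.0
G0 X14.1 Y11.0
G1 X12.0 Y14.0
G1 X8.5 Y12.9
G1 X8.5 Y9.1
G1 X12.0 Y8.0
G1 X14.1 Y11.0
; layer 6
G0 Z24.0
G0 X12.6 Y11.0
G1 X11.5 Y12.5
G1 X9.7 Y11.9
G1 X9.7 Y10.1
G1 X11.5 Y9.5
G1 X12.6 Y11.0
M2 ; end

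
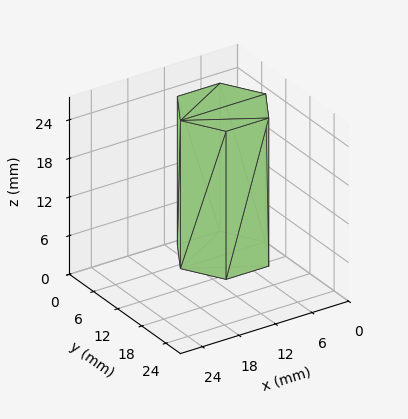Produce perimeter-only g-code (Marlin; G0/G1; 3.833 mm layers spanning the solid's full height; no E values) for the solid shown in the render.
Reading the render: the shape is a regular 6-sided prism (a cylinder approximated with 6 flat sides), circumscribed radius ≈ 7 mm, height ≈ 23 mm (dimensions read to the nearest mm from the axis ticks). For the g-code, the solid's height is divided into equal slices at the stated Δz and each level perimeter traced with G1 moves after a G0 lift.

; perimeter-only toolpath
G21 ; units = mm
G90 ; absolute positioning
G28 ; home
; layer 1
G0 Z3.833
G0 X14.000 Y7.000
G1 X10.500 Y13.062
G1 X3.500 Y13.062
G1 X0.000 Y7.000
G1 X3.500 Y0.938
G1 X10.500 Y0.938
G1 X14.000 Y7.000
; layer 2
G0 Z7.667
G0 X14.000 Y7.000
G1 X10.500 Y13.062
G1 X3.500 Y13.062
G1 X0.000 Y7.000
G1 X3.500 Y0.938
G1 X10.500 Y0.938
G1 X14.000 Y7.000
; layer 3
G0 Z11.500
G0 X14.000 Y7.000
G1 X10.500 Y13.062
G1 X3.500 Y13.062
G1 X0.000 Y7.000
G1 X3.500 Y0.938
G1 X10.500 Y0.938
G1 X14.000 Y7.000
; layer 4
G0 Z15.333
G0 X14.000 Y7.000
G1 X10.500 Y13.062
G1 X3.500 Y13.062
G1 X0.000 Y7.000
G1 X3.500 Y0.938
G1 X10.500 Y0.938
G1 X14.000 Y7.000
; layer 5
G0 Z19.167
G0 X14.000 Y7.000
G1 X10.500 Y13.062
G1 X3.500 Y13.062
G1 X0.000 Y7.000
G1 X3.500 Y0.938
G1 X10.500 Y0.938
G1 X14.000 Y7.000
; layer 6
G0 Z23.000
G0 X14.000 Y7.000
G1 X10.500 Y13.062
G1 X3.500 Y13.062
G1 X0.000 Y7.000
G1 X3.500 Y0.938
G1 X10.500 Y0.938
G1 X14.000 Y7.000
M2 ; end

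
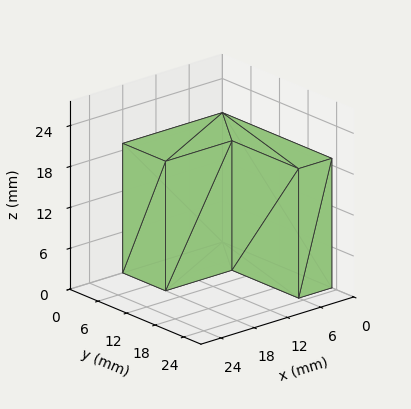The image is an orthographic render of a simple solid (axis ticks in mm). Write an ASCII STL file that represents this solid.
Reading the render: the shape is an L-shaped prism: outer 18 × 23 mm, arm thicknesses ≈ 9 mm (horizontal) and 6 mm (vertical), extruded 19 mm in z (dimensions read to the nearest mm from the axis ticks). For the STL, each face is triangulated and given an outward normal.

solid part
  facet normal 0.0000 0.0000 -1.0000
    outer loop
      vertex 18.0 9.0 0.0
      vertex 18.0 0.0 0.0
      vertex 0.0 0.0 0.0
    endloop
  endfacet
  facet normal 0.0000 0.0000 -1.0000
    outer loop
      vertex 6.0 9.0 0.0
      vertex 18.0 9.0 0.0
      vertex 0.0 0.0 0.0
    endloop
  endfacet
  facet normal 0.0000 0.0000 -1.0000
    outer loop
      vertex 6.0 23.0 0.0
      vertex 6.0 9.0 0.0
      vertex 0.0 0.0 0.0
    endloop
  endfacet
  facet normal 0.0000 0.0000 -1.0000
    outer loop
      vertex 0.0 23.0 0.0
      vertex 6.0 23.0 0.0
      vertex 0.0 0.0 0.0
    endloop
  endfacet
  facet normal 0.0000 0.0000 1.0000
    outer loop
      vertex 0.0 0.0 19.0
      vertex 18.0 0.0 19.0
      vertex 18.0 9.0 19.0
    endloop
  endfacet
  facet normal 0.0000 0.0000 1.0000
    outer loop
      vertex 0.0 0.0 19.0
      vertex 18.0 9.0 19.0
      vertex 6.0 9.0 19.0
    endloop
  endfacet
  facet normal 0.0000 0.0000 1.0000
    outer loop
      vertex 0.0 0.0 19.0
      vertex 6.0 9.0 19.0
      vertex 6.0 23.0 19.0
    endloop
  endfacet
  facet normal 0.0000 0.0000 1.0000
    outer loop
      vertex 0.0 0.0 19.0
      vertex 6.0 23.0 19.0
      vertex 0.0 23.0 19.0
    endloop
  endfacet
  facet normal 0.0000 -1.0000 0.0000
    outer loop
      vertex 0.0 0.0 0.0
      vertex 18.0 0.0 0.0
      vertex 18.0 0.0 19.0
    endloop
  endfacet
  facet normal 0.0000 -1.0000 0.0000
    outer loop
      vertex 0.0 0.0 0.0
      vertex 18.0 0.0 19.0
      vertex 0.0 0.0 19.0
    endloop
  endfacet
  facet normal 1.0000 0.0000 0.0000
    outer loop
      vertex 18.0 0.0 0.0
      vertex 18.0 9.0 0.0
      vertex 18.0 9.0 19.0
    endloop
  endfacet
  facet normal 1.0000 0.0000 0.0000
    outer loop
      vertex 18.0 0.0 0.0
      vertex 18.0 9.0 19.0
      vertex 18.0 0.0 19.0
    endloop
  endfacet
  facet normal 0.0000 1.0000 0.0000
    outer loop
      vertex 18.0 9.0 0.0
      vertex 6.0 9.0 0.0
      vertex 6.0 9.0 19.0
    endloop
  endfacet
  facet normal 0.0000 1.0000 0.0000
    outer loop
      vertex 18.0 9.0 0.0
      vertex 6.0 9.0 19.0
      vertex 18.0 9.0 19.0
    endloop
  endfacet
  facet normal 1.0000 0.0000 0.0000
    outer loop
      vertex 6.0 9.0 0.0
      vertex 6.0 23.0 0.0
      vertex 6.0 23.0 19.0
    endloop
  endfacet
  facet normal 1.0000 0.0000 0.0000
    outer loop
      vertex 6.0 9.0 0.0
      vertex 6.0 23.0 19.0
      vertex 6.0 9.0 19.0
    endloop
  endfacet
  facet normal 0.0000 1.0000 0.0000
    outer loop
      vertex 6.0 23.0 0.0
      vertex 0.0 23.0 0.0
      vertex 0.0 23.0 19.0
    endloop
  endfacet
  facet normal 0.0000 1.0000 0.0000
    outer loop
      vertex 6.0 23.0 0.0
      vertex 0.0 23.0 19.0
      vertex 6.0 23.0 19.0
    endloop
  endfacet
  facet normal -1.0000 0.0000 0.0000
    outer loop
      vertex 0.0 23.0 0.0
      vertex 0.0 0.0 0.0
      vertex 0.0 0.0 19.0
    endloop
  endfacet
  facet normal -1.0000 0.0000 0.0000
    outer loop
      vertex 0.0 23.0 0.0
      vertex 0.0 0.0 19.0
      vertex 0.0 23.0 19.0
    endloop
  endfacet
endsolid part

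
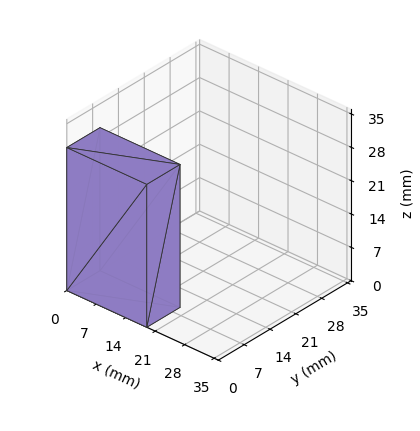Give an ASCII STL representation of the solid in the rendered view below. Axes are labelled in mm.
Reading the render: the shape is a rectangular box, roughly 19 × 9 mm footprint and 30 mm tall (dimensions read to the nearest mm from the axis ticks). For the STL, each face is triangulated and given an outward normal.

solid part
  facet normal 0.0000 0.0000 -1.0000
    outer loop
      vertex 19.0 9.0 0.0
      vertex 19.0 0.0 0.0
      vertex 0.0 0.0 0.0
    endloop
  endfacet
  facet normal 0.0000 0.0000 -1.0000
    outer loop
      vertex 0.0 9.0 0.0
      vertex 19.0 9.0 0.0
      vertex 0.0 0.0 0.0
    endloop
  endfacet
  facet normal 0.0000 0.0000 1.0000
    outer loop
      vertex 0.0 0.0 30.0
      vertex 19.0 0.0 30.0
      vertex 19.0 9.0 30.0
    endloop
  endfacet
  facet normal 0.0000 0.0000 1.0000
    outer loop
      vertex 0.0 0.0 30.0
      vertex 19.0 9.0 30.0
      vertex 0.0 9.0 30.0
    endloop
  endfacet
  facet normal 0.0000 -1.0000 0.0000
    outer loop
      vertex 0.0 0.0 0.0
      vertex 19.0 0.0 0.0
      vertex 19.0 0.0 30.0
    endloop
  endfacet
  facet normal 0.0000 -1.0000 0.0000
    outer loop
      vertex 0.0 0.0 0.0
      vertex 19.0 0.0 30.0
      vertex 0.0 0.0 30.0
    endloop
  endfacet
  facet normal 0.0000 1.0000 0.0000
    outer loop
      vertex 19.0 9.0 30.0
      vertex 19.0 9.0 0.0
      vertex 0.0 9.0 0.0
    endloop
  endfacet
  facet normal 0.0000 1.0000 0.0000
    outer loop
      vertex 0.0 9.0 30.0
      vertex 19.0 9.0 30.0
      vertex 0.0 9.0 0.0
    endloop
  endfacet
  facet normal -1.0000 0.0000 0.0000
    outer loop
      vertex 0.0 9.0 30.0
      vertex 0.0 9.0 0.0
      vertex 0.0 0.0 0.0
    endloop
  endfacet
  facet normal -1.0000 0.0000 0.0000
    outer loop
      vertex 0.0 0.0 30.0
      vertex 0.0 9.0 30.0
      vertex 0.0 0.0 0.0
    endloop
  endfacet
  facet normal 1.0000 0.0000 0.0000
    outer loop
      vertex 19.0 0.0 0.0
      vertex 19.0 9.0 0.0
      vertex 19.0 9.0 30.0
    endloop
  endfacet
  facet normal 1.0000 0.0000 0.0000
    outer loop
      vertex 19.0 0.0 0.0
      vertex 19.0 9.0 30.0
      vertex 19.0 0.0 30.0
    endloop
  endfacet
endsolid part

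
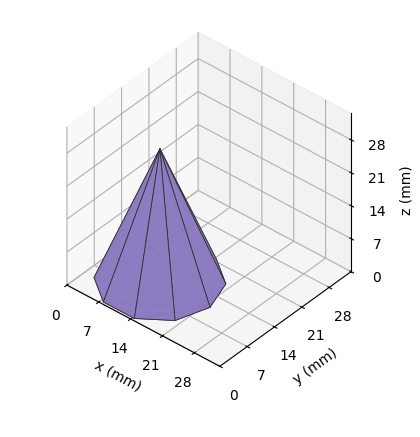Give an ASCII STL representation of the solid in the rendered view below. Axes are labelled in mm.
Reading the render: the shape is a regular 10-sided pyramid, base circumscribed radius ≈ 11 mm, apex at z ≈ 28 mm (dimensions read to the nearest mm from the axis ticks). For the STL, each face is triangulated and given an outward normal.

solid part
  facet normal 0.0000 0.0000 -1.0000
    outer loop
      vertex 14.4 21.5 0.0
      vertex 19.9 17.5 0.0
      vertex 22.0 11.0 0.0
    endloop
  endfacet
  facet normal 0.0000 0.0000 -1.0000
    outer loop
      vertex 7.6 21.5 0.0
      vertex 14.4 21.5 0.0
      vertex 22.0 11.0 0.0
    endloop
  endfacet
  facet normal 0.0000 0.0000 -1.0000
    outer loop
      vertex 2.1 17.5 0.0
      vertex 7.6 21.5 0.0
      vertex 22.0 11.0 0.0
    endloop
  endfacet
  facet normal 0.0000 0.0000 -1.0000
    outer loop
      vertex 0.0 11.0 0.0
      vertex 2.1 17.5 0.0
      vertex 22.0 11.0 0.0
    endloop
  endfacet
  facet normal 0.0000 0.0000 -1.0000
    outer loop
      vertex 2.1 4.5 0.0
      vertex 0.0 11.0 0.0
      vertex 22.0 11.0 0.0
    endloop
  endfacet
  facet normal 0.0000 0.0000 -1.0000
    outer loop
      vertex 7.6 0.5 0.0
      vertex 2.1 4.5 0.0
      vertex 22.0 11.0 0.0
    endloop
  endfacet
  facet normal 0.0000 0.0000 -1.0000
    outer loop
      vertex 14.4 0.5 0.0
      vertex 7.6 0.5 0.0
      vertex 22.0 11.0 0.0
    endloop
  endfacet
  facet normal 0.0000 0.0000 -1.0000
    outer loop
      vertex 19.9 4.5 0.0
      vertex 14.4 0.5 0.0
      vertex 22.0 11.0 0.0
    endloop
  endfacet
  facet normal 0.8913 0.2880 0.3502
    outer loop
      vertex 22.0 11.0 0.0
      vertex 19.9 17.5 0.0
      vertex 11.0 11.0 28.0
    endloop
  endfacet
  facet normal 0.5508 0.7573 0.3509
    outer loop
      vertex 19.9 17.5 0.0
      vertex 14.4 21.5 0.0
      vertex 11.0 11.0 28.0
    endloop
  endfacet
  facet normal 0.0000 0.9363 0.3511
    outer loop
      vertex 14.4 21.5 0.0
      vertex 7.6 21.5 0.0
      vertex 11.0 11.0 28.0
    endloop
  endfacet
  facet normal -0.5508 0.7573 0.3509
    outer loop
      vertex 7.6 21.5 0.0
      vertex 2.1 17.5 0.0
      vertex 11.0 11.0 28.0
    endloop
  endfacet
  facet normal -0.8913 0.2880 0.3502
    outer loop
      vertex 2.1 17.5 0.0
      vertex 0.0 11.0 0.0
      vertex 11.0 11.0 28.0
    endloop
  endfacet
  facet normal -0.8913 -0.2880 0.3502
    outer loop
      vertex 0.0 11.0 0.0
      vertex 2.1 4.5 0.0
      vertex 11.0 11.0 28.0
    endloop
  endfacet
  facet normal -0.5508 -0.7573 0.3509
    outer loop
      vertex 2.1 4.5 0.0
      vertex 7.6 0.5 0.0
      vertex 11.0 11.0 28.0
    endloop
  endfacet
  facet normal 0.0000 -0.9363 0.3511
    outer loop
      vertex 7.6 0.5 0.0
      vertex 14.4 0.5 0.0
      vertex 11.0 11.0 28.0
    endloop
  endfacet
  facet normal 0.5508 -0.7573 0.3509
    outer loop
      vertex 14.4 0.5 0.0
      vertex 19.9 4.5 0.0
      vertex 11.0 11.0 28.0
    endloop
  endfacet
  facet normal 0.8913 -0.2880 0.3502
    outer loop
      vertex 19.9 4.5 0.0
      vertex 22.0 11.0 0.0
      vertex 11.0 11.0 28.0
    endloop
  endfacet
endsolid part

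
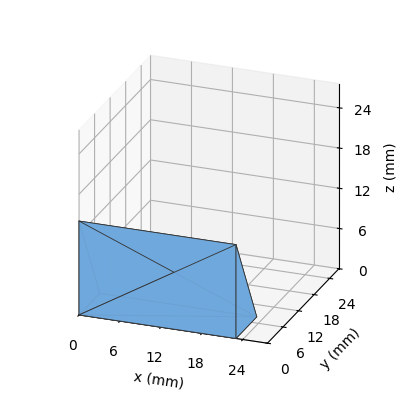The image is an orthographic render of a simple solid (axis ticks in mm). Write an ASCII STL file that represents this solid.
Reading the render: the shape is a wedge (ramp): 23 × 8 mm base, rising to 14 mm along the y=0 edge and sloping linearly to z=0 at y=8 (dimensions read to the nearest mm from the axis ticks). For the STL, each face is triangulated and given an outward normal.

solid part
  facet normal 0.0000 0.0000 -1.0000
    outer loop
      vertex 23.00 8.00 0.00
      vertex 23.00 0.00 0.00
      vertex 0.00 0.00 0.00
    endloop
  endfacet
  facet normal 0.0000 0.0000 -1.0000
    outer loop
      vertex 0.00 8.00 0.00
      vertex 23.00 8.00 0.00
      vertex 0.00 0.00 0.00
    endloop
  endfacet
  facet normal 0.0000 -1.0000 0.0000
    outer loop
      vertex 0.00 0.00 0.00
      vertex 23.00 0.00 0.00
      vertex 23.00 0.00 14.00
    endloop
  endfacet
  facet normal 0.0000 -1.0000 0.0000
    outer loop
      vertex 0.00 0.00 0.00
      vertex 23.00 0.00 14.00
      vertex 0.00 0.00 14.00
    endloop
  endfacet
  facet normal 0.0000 0.8682 0.4961
    outer loop
      vertex 0.00 0.00 14.00
      vertex 23.00 0.00 14.00
      vertex 23.00 8.00 0.00
    endloop
  endfacet
  facet normal 0.0000 0.8682 0.4961
    outer loop
      vertex 0.00 0.00 14.00
      vertex 23.00 8.00 0.00
      vertex 0.00 8.00 0.00
    endloop
  endfacet
  facet normal -1.0000 0.0000 0.0000
    outer loop
      vertex 0.00 0.00 14.00
      vertex 0.00 8.00 0.00
      vertex 0.00 0.00 0.00
    endloop
  endfacet
  facet normal 1.0000 0.0000 0.0000
    outer loop
      vertex 23.00 0.00 0.00
      vertex 23.00 8.00 0.00
      vertex 23.00 0.00 14.00
    endloop
  endfacet
endsolid part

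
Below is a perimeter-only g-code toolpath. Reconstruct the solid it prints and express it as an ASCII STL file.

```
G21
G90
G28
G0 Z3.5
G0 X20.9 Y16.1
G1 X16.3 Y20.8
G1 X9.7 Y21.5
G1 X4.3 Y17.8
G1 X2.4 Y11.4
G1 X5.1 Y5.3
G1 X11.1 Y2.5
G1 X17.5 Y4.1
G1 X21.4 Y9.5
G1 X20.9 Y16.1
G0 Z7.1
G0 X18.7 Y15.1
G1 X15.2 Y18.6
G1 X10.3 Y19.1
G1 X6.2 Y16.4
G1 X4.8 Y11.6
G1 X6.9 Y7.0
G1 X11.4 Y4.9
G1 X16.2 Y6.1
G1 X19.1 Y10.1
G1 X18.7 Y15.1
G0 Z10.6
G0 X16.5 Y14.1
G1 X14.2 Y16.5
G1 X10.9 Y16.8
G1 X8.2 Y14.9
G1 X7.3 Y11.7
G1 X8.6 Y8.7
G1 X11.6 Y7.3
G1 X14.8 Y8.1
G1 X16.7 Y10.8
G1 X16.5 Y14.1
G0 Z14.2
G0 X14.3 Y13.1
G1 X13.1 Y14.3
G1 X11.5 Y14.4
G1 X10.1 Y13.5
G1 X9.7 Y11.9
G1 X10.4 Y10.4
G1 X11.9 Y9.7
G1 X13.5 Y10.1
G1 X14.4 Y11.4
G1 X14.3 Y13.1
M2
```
solid part
  facet normal 0.0000 0.0000 -1.0000
    outer loop
      vertex 9.1 23.8 0.0
      vertex 17.3 23.0 0.0
      vertex 23.1 17.1 0.0
    endloop
  endfacet
  facet normal 0.0000 0.0000 -1.0000
    outer loop
      vertex 2.3 19.2 0.0
      vertex 9.1 23.8 0.0
      vertex 23.1 17.1 0.0
    endloop
  endfacet
  facet normal 0.0000 0.0000 -1.0000
    outer loop
      vertex 0.0 11.2 0.0
      vertex 2.3 19.2 0.0
      vertex 23.1 17.1 0.0
    endloop
  endfacet
  facet normal 0.0000 0.0000 -1.0000
    outer loop
      vertex 3.4 3.6 0.0
      vertex 0.0 11.2 0.0
      vertex 23.1 17.1 0.0
    endloop
  endfacet
  facet normal 0.0000 0.0000 -1.0000
    outer loop
      vertex 10.9 0.1 0.0
      vertex 3.4 3.6 0.0
      vertex 23.1 17.1 0.0
    endloop
  endfacet
  facet normal 0.0000 0.0000 -1.0000
    outer loop
      vertex 18.9 2.1 0.0
      vertex 10.9 0.1 0.0
      vertex 23.1 17.1 0.0
    endloop
  endfacet
  facet normal 0.0000 0.0000 -1.0000
    outer loop
      vertex 23.7 8.8 0.0
      vertex 18.9 2.1 0.0
      vertex 23.1 17.1 0.0
    endloop
  endfacet
  facet normal 0.6003 0.5901 0.5398
    outer loop
      vertex 23.1 17.1 0.0
      vertex 17.3 23.0 0.0
      vertex 12.1 12.1 17.7
    endloop
  endfacet
  facet normal 0.0817 0.8377 0.5399
    outer loop
      vertex 17.3 23.0 0.0
      vertex 9.1 23.8 0.0
      vertex 12.1 12.1 17.7
    endloop
  endfacet
  facet normal -0.4714 0.6969 0.5405
    outer loop
      vertex 9.1 23.8 0.0
      vertex 2.3 19.2 0.0
      vertex 12.1 12.1 17.7
    endloop
  endfacet
  facet normal -0.8084 0.2324 0.5408
    outer loop
      vertex 2.3 19.2 0.0
      vertex 0.0 11.2 0.0
      vertex 12.1 12.1 17.7
    endloop
  endfacet
  facet normal -0.7672 -0.3432 0.5419
    outer loop
      vertex 0.0 11.2 0.0
      vertex 3.4 3.6 0.0
      vertex 12.1 12.1 17.7
    endloop
  endfacet
  facet normal -0.3557 -0.7622 0.5409
    outer loop
      vertex 3.4 3.6 0.0
      vertex 10.9 0.1 0.0
      vertex 12.1 12.1 17.7
    endloop
  endfacet
  facet normal 0.2042 -0.8166 0.5398
    outer loop
      vertex 10.9 0.1 0.0
      vertex 18.9 2.1 0.0
      vertex 12.1 12.1 17.7
    endloop
  endfacet
  facet normal 0.6843 -0.4902 0.5399
    outer loop
      vertex 18.9 2.1 0.0
      vertex 23.7 8.8 0.0
      vertex 12.1 12.1 17.7
    endloop
  endfacet
  facet normal 0.8400 0.0607 0.5392
    outer loop
      vertex 23.7 8.8 0.0
      vertex 23.1 17.1 0.0
      vertex 12.1 12.1 17.7
    endloop
  endfacet
endsolid part

The G0 Z moves step by Δz≈3.5 mm. The G1 loops shrink linearly with z, so the solid tapers from its base footprint up to z≈17.7. Closing with a flat bottom cap and the tapered top and triangulating gives 16 facets — a regular 9-sided pyramid, base circumscribed radius ≈ 12.1 mm, apex at z ≈ 17.7 mm.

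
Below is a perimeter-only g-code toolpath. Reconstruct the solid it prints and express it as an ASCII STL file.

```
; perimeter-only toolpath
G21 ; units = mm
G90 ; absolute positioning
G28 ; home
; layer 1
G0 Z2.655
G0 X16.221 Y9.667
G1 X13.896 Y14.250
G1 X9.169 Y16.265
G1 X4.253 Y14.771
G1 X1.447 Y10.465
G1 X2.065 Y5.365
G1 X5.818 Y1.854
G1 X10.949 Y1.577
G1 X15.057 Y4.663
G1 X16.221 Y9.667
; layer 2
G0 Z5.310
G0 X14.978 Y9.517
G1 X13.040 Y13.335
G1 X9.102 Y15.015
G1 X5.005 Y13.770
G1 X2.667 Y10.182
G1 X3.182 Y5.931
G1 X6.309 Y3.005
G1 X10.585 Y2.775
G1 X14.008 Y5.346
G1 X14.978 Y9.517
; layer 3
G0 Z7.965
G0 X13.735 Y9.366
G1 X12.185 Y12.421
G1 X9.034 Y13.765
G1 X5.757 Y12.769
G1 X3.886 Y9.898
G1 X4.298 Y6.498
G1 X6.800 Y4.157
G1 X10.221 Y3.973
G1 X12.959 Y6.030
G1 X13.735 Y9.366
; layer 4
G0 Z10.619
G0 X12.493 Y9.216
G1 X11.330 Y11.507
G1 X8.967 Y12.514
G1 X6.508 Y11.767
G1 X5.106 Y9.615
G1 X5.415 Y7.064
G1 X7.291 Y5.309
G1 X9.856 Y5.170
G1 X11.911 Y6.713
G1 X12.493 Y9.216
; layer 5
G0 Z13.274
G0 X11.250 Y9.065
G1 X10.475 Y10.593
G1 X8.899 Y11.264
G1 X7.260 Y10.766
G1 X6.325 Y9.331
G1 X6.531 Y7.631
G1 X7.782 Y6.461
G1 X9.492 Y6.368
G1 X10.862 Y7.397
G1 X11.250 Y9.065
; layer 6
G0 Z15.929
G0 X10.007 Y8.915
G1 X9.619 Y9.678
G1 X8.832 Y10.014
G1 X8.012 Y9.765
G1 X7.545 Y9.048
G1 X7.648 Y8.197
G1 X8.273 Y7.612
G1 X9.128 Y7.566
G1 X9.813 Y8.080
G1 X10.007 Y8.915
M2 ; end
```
solid part
  facet normal 0.0000 0.0000 -1.0000
    outer loop
      vertex 9.237 17.515 0.000
      vertex 14.751 15.164 0.000
      vertex 17.464 9.818 0.000
    endloop
  endfacet
  facet normal 0.0000 0.0000 -1.0000
    outer loop
      vertex 3.501 15.772 0.000
      vertex 9.237 17.515 0.000
      vertex 17.464 9.818 0.000
    endloop
  endfacet
  facet normal 0.0000 0.0000 -1.0000
    outer loop
      vertex 0.228 10.749 0.000
      vertex 3.501 15.772 0.000
      vertex 17.464 9.818 0.000
    endloop
  endfacet
  facet normal 0.0000 0.0000 -1.0000
    outer loop
      vertex 0.949 4.798 0.000
      vertex 0.228 10.749 0.000
      vertex 17.464 9.818 0.000
    endloop
  endfacet
  facet normal 0.0000 0.0000 -1.0000
    outer loop
      vertex 5.327 0.702 0.000
      vertex 0.949 4.798 0.000
      vertex 17.464 9.818 0.000
    endloop
  endfacet
  facet normal 0.0000 0.0000 -1.0000
    outer loop
      vertex 11.313 0.379 0.000
      vertex 5.327 0.702 0.000
      vertex 17.464 9.818 0.000
    endloop
  endfacet
  facet normal 0.0000 0.0000 -1.0000
    outer loop
      vertex 16.106 3.979 0.000
      vertex 11.313 0.379 0.000
      vertex 17.464 9.818 0.000
    endloop
  endfacet
  facet normal 0.8153 0.4137 0.4051
    outer loop
      vertex 17.464 9.818 0.000
      vertex 14.751 15.164 0.000
      vertex 8.764 8.764 18.584
    endloop
  endfacet
  facet normal 0.3586 0.8410 0.4051
    outer loop
      vertex 14.751 15.164 0.000
      vertex 9.237 17.515 0.000
      vertex 8.764 8.764 18.584
    endloop
  endfacet
  facet normal -0.2658 0.8748 0.4051
    outer loop
      vertex 9.237 17.515 0.000
      vertex 3.501 15.772 0.000
      vertex 8.764 8.764 18.584
    endloop
  endfacet
  facet normal -0.7660 0.4991 0.4051
    outer loop
      vertex 3.501 15.772 0.000
      vertex 0.228 10.749 0.000
      vertex 8.764 8.764 18.584
    endloop
  endfacet
  facet normal -0.9076 -0.1100 0.4051
    outer loop
      vertex 0.228 10.749 0.000
      vertex 0.949 4.798 0.000
      vertex 8.764 8.764 18.584
    endloop
  endfacet
  facet normal -0.6246 -0.6676 0.4051
    outer loop
      vertex 0.949 4.798 0.000
      vertex 5.327 0.702 0.000
      vertex 8.764 8.764 18.584
    endloop
  endfacet
  facet normal -0.0493 -0.9129 0.4051
    outer loop
      vertex 5.327 0.702 0.000
      vertex 11.313 0.379 0.000
      vertex 8.764 8.764 18.584
    endloop
  endfacet
  facet normal 0.5491 -0.7310 0.4051
    outer loop
      vertex 11.313 0.379 0.000
      vertex 16.106 3.979 0.000
      vertex 8.764 8.764 18.584
    endloop
  endfacet
  facet normal 0.8905 -0.2071 0.4051
    outer loop
      vertex 16.106 3.979 0.000
      vertex 17.464 9.818 0.000
      vertex 8.764 8.764 18.584
    endloop
  endfacet
endsolid part

The G0 Z moves step by Δz≈2.655 mm. The G1 loops shrink linearly with z, so the solid tapers from its base footprint up to z≈18.6. Closing with a flat bottom cap and the tapered top and triangulating gives 16 facets — a regular 9-sided pyramid, base circumscribed radius ≈ 8.76 mm, apex at z ≈ 18.6 mm.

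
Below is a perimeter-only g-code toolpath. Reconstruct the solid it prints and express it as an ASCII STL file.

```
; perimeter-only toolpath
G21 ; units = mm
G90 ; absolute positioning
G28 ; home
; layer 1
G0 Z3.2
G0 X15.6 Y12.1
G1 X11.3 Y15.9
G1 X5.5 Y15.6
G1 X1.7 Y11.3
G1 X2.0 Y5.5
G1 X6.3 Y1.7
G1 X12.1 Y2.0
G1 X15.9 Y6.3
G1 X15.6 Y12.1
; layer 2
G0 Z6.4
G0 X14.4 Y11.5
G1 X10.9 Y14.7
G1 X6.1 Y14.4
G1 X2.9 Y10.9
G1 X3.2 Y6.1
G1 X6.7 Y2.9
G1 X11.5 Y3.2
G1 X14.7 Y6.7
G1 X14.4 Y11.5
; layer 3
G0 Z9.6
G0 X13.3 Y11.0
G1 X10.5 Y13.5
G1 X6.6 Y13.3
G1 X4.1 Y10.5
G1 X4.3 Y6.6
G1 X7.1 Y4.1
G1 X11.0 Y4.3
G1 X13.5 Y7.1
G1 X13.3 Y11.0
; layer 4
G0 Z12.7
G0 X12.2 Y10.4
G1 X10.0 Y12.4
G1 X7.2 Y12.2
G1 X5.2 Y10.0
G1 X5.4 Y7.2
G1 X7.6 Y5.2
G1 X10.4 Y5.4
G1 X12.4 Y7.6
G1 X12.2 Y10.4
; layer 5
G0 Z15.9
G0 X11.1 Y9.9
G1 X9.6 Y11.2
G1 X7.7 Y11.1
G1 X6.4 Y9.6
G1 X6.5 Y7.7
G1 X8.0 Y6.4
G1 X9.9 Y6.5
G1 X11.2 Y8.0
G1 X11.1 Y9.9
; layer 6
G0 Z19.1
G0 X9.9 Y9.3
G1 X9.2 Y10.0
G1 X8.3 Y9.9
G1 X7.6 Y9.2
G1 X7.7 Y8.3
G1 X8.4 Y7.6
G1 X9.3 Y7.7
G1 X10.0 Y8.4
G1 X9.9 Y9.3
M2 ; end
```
solid part
  facet normal 0.0000 0.0000 -1.0000
    outer loop
      vertex 5.0 16.7 0.0
      vertex 11.7 17.1 0.0
      vertex 16.7 12.6 0.0
    endloop
  endfacet
  facet normal 0.0000 0.0000 -1.0000
    outer loop
      vertex 0.5 11.7 0.0
      vertex 5.0 16.7 0.0
      vertex 16.7 12.6 0.0
    endloop
  endfacet
  facet normal 0.0000 0.0000 -1.0000
    outer loop
      vertex 0.9 5.0 0.0
      vertex 0.5 11.7 0.0
      vertex 16.7 12.6 0.0
    endloop
  endfacet
  facet normal 0.0000 0.0000 -1.0000
    outer loop
      vertex 5.9 0.5 0.0
      vertex 0.9 5.0 0.0
      vertex 16.7 12.6 0.0
    endloop
  endfacet
  facet normal 0.0000 0.0000 -1.0000
    outer loop
      vertex 12.6 0.9 0.0
      vertex 5.9 0.5 0.0
      vertex 16.7 12.6 0.0
    endloop
  endfacet
  facet normal 0.0000 0.0000 -1.0000
    outer loop
      vertex 17.1 5.9 0.0
      vertex 12.6 0.9 0.0
      vertex 16.7 12.6 0.0
    endloop
  endfacet
  facet normal 0.6287 0.6985 0.3418
    outer loop
      vertex 16.7 12.6 0.0
      vertex 11.7 17.1 0.0
      vertex 8.8 8.8 22.3
    endloop
  endfacet
  facet normal -0.0560 0.9381 0.3419
    outer loop
      vertex 11.7 17.1 0.0
      vertex 5.0 16.7 0.0
      vertex 8.8 8.8 22.3
    endloop
  endfacet
  facet normal -0.6985 0.6287 0.3418
    outer loop
      vertex 5.0 16.7 0.0
      vertex 0.5 11.7 0.0
      vertex 8.8 8.8 22.3
    endloop
  endfacet
  facet normal -0.9381 -0.0560 0.3419
    outer loop
      vertex 0.5 11.7 0.0
      vertex 0.9 5.0 0.0
      vertex 8.8 8.8 22.3
    endloop
  endfacet
  facet normal -0.6287 -0.6985 0.3418
    outer loop
      vertex 0.9 5.0 0.0
      vertex 5.9 0.5 0.0
      vertex 8.8 8.8 22.3
    endloop
  endfacet
  facet normal 0.0560 -0.9381 0.3419
    outer loop
      vertex 5.9 0.5 0.0
      vertex 12.6 0.9 0.0
      vertex 8.8 8.8 22.3
    endloop
  endfacet
  facet normal 0.6985 -0.6287 0.3418
    outer loop
      vertex 12.6 0.9 0.0
      vertex 17.1 5.9 0.0
      vertex 8.8 8.8 22.3
    endloop
  endfacet
  facet normal 0.9381 0.0560 0.3419
    outer loop
      vertex 17.1 5.9 0.0
      vertex 16.7 12.6 0.0
      vertex 8.8 8.8 22.3
    endloop
  endfacet
endsolid part

The G0 Z moves step by Δz≈3.2 mm. The G1 loops shrink linearly with z, so the solid tapers from its base footprint up to z≈22.3. Closing with a flat bottom cap and the tapered top and triangulating gives 14 facets — a regular 8-sided pyramid, base circumscribed radius ≈ 8.8 mm, apex at z ≈ 22.3 mm.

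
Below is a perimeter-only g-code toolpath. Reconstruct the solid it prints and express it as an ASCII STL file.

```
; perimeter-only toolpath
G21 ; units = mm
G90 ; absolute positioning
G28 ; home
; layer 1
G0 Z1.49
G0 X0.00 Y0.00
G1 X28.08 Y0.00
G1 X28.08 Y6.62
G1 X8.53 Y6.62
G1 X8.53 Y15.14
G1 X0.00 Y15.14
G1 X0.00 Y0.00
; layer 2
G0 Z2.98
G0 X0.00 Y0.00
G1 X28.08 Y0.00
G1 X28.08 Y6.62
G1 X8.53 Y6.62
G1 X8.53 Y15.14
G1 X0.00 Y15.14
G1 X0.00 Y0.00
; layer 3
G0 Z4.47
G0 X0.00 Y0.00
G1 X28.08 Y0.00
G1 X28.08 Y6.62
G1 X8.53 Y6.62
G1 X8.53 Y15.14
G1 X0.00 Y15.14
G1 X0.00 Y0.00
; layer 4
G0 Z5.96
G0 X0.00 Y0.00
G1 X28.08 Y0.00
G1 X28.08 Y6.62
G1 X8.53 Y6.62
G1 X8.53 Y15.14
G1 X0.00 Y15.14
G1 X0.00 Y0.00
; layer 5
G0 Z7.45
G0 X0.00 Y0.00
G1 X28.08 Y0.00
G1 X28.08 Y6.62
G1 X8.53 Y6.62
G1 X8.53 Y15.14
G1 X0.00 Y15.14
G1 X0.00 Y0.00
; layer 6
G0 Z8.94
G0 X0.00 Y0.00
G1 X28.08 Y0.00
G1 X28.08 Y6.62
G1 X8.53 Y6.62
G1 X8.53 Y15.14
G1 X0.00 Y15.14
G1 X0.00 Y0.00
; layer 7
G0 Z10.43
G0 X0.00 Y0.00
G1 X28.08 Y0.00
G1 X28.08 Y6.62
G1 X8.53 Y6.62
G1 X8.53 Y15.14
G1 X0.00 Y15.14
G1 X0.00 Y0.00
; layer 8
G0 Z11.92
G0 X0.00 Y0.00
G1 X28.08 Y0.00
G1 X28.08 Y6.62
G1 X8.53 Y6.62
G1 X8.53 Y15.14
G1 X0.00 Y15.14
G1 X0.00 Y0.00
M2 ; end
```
solid part
  facet normal 0.0000 0.0000 -1.0000
    outer loop
      vertex 28.08 6.62 0.00
      vertex 28.08 0.00 0.00
      vertex 0.00 0.00 0.00
    endloop
  endfacet
  facet normal 0.0000 0.0000 -1.0000
    outer loop
      vertex 8.53 6.62 0.00
      vertex 28.08 6.62 0.00
      vertex 0.00 0.00 0.00
    endloop
  endfacet
  facet normal 0.0000 0.0000 -1.0000
    outer loop
      vertex 8.53 15.14 0.00
      vertex 8.53 6.62 0.00
      vertex 0.00 0.00 0.00
    endloop
  endfacet
  facet normal 0.0000 0.0000 -1.0000
    outer loop
      vertex 0.00 15.14 0.00
      vertex 8.53 15.14 0.00
      vertex 0.00 0.00 0.00
    endloop
  endfacet
  facet normal 0.0000 0.0000 1.0000
    outer loop
      vertex 0.00 0.00 11.92
      vertex 28.08 0.00 11.92
      vertex 28.08 6.62 11.92
    endloop
  endfacet
  facet normal 0.0000 0.0000 1.0000
    outer loop
      vertex 0.00 0.00 11.92
      vertex 28.08 6.62 11.92
      vertex 8.53 6.62 11.92
    endloop
  endfacet
  facet normal 0.0000 0.0000 1.0000
    outer loop
      vertex 0.00 0.00 11.92
      vertex 8.53 6.62 11.92
      vertex 8.53 15.14 11.92
    endloop
  endfacet
  facet normal 0.0000 0.0000 1.0000
    outer loop
      vertex 0.00 0.00 11.92
      vertex 8.53 15.14 11.92
      vertex 0.00 15.14 11.92
    endloop
  endfacet
  facet normal 0.0000 -1.0000 0.0000
    outer loop
      vertex 0.00 0.00 0.00
      vertex 28.08 0.00 0.00
      vertex 28.08 0.00 11.92
    endloop
  endfacet
  facet normal 0.0000 -1.0000 0.0000
    outer loop
      vertex 0.00 0.00 0.00
      vertex 28.08 0.00 11.92
      vertex 0.00 0.00 11.92
    endloop
  endfacet
  facet normal 1.0000 0.0000 0.0000
    outer loop
      vertex 28.08 0.00 0.00
      vertex 28.08 6.62 0.00
      vertex 28.08 6.62 11.92
    endloop
  endfacet
  facet normal 1.0000 0.0000 0.0000
    outer loop
      vertex 28.08 0.00 0.00
      vertex 28.08 6.62 11.92
      vertex 28.08 0.00 11.92
    endloop
  endfacet
  facet normal 0.0000 1.0000 0.0000
    outer loop
      vertex 28.08 6.62 0.00
      vertex 8.53 6.62 0.00
      vertex 8.53 6.62 11.92
    endloop
  endfacet
  facet normal 0.0000 1.0000 0.0000
    outer loop
      vertex 28.08 6.62 0.00
      vertex 8.53 6.62 11.92
      vertex 28.08 6.62 11.92
    endloop
  endfacet
  facet normal 1.0000 0.0000 0.0000
    outer loop
      vertex 8.53 6.62 0.00
      vertex 8.53 15.14 0.00
      vertex 8.53 15.14 11.92
    endloop
  endfacet
  facet normal 1.0000 0.0000 0.0000
    outer loop
      vertex 8.53 6.62 0.00
      vertex 8.53 15.14 11.92
      vertex 8.53 6.62 11.92
    endloop
  endfacet
  facet normal 0.0000 1.0000 0.0000
    outer loop
      vertex 8.53 15.14 0.00
      vertex 0.00 15.14 0.00
      vertex 0.00 15.14 11.92
    endloop
  endfacet
  facet normal 0.0000 1.0000 0.0000
    outer loop
      vertex 8.53 15.14 0.00
      vertex 0.00 15.14 11.92
      vertex 8.53 15.14 11.92
    endloop
  endfacet
  facet normal -1.0000 0.0000 0.0000
    outer loop
      vertex 0.00 15.14 0.00
      vertex 0.00 0.00 0.00
      vertex 0.00 0.00 11.92
    endloop
  endfacet
  facet normal -1.0000 0.0000 0.0000
    outer loop
      vertex 0.00 15.14 0.00
      vertex 0.00 0.00 11.92
      vertex 0.00 15.14 11.92
    endloop
  endfacet
endsolid part

The G0 Z moves step by Δz≈1.49 mm. Every layer's G1 loop is the same polygon, so the solid is a straight extrusion of it from z=0 to z≈11.9. Closing with flat bottom and top caps and triangulating gives 20 facets — an L-shaped prism: outer 28.1 × 15.1 mm, arm thicknesses ≈ 6.62 mm (horizontal) and 8.53 mm (vertical), extruded 11.9 mm in z.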